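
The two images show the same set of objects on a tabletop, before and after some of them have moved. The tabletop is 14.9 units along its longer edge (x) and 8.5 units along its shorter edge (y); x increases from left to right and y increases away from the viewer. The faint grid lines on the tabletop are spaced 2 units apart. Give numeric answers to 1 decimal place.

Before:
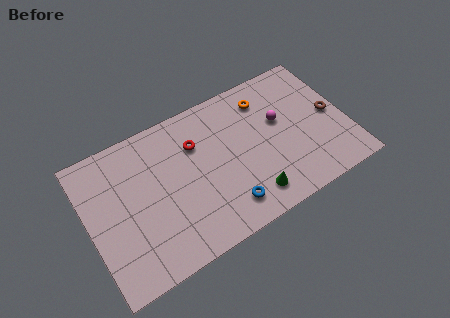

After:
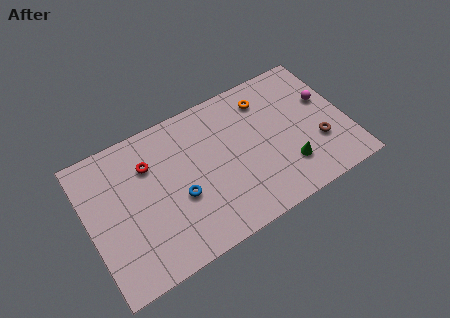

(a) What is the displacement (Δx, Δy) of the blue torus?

(-2.4, 1.8)

The blue torus started near (7.5, 1.6) and ended near (5.1, 3.4).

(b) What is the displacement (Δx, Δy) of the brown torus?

(-1.0, -1.4)

The brown torus was at about (14.1, 4.2) and moved to about (13.1, 2.8).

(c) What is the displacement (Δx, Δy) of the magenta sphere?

(2.7, 0.1)

The magenta sphere started near (11.2, 5.1) and ended near (13.9, 5.2).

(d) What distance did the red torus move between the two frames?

2.7

The red torus moved from about (6.4, 6.0) to (3.7, 6.1), a distance of √(2.7² + 0.1²) ≈ 2.7.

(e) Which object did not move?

the orange torus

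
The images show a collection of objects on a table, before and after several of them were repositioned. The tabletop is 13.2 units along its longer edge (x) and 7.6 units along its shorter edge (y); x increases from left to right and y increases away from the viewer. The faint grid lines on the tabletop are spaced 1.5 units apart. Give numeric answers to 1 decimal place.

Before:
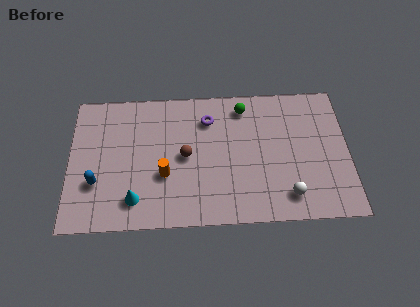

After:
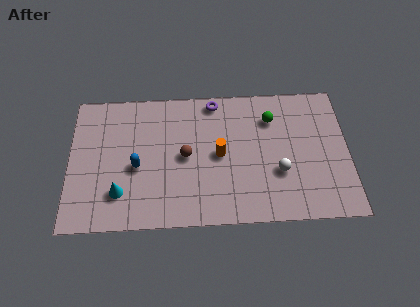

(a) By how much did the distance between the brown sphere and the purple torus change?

+1.0

They were about 2.3 units apart before and 3.3 after — 1.0 units further apart.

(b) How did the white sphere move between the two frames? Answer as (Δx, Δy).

(-0.4, 1.3)

The white sphere started near (10.3, 1.4) and ended near (9.9, 2.7).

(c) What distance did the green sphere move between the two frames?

1.5

From (8.3, 6.4) to (9.6, 5.7), the green sphere covered √(1.3² + 0.7²) ≈ 1.5 units.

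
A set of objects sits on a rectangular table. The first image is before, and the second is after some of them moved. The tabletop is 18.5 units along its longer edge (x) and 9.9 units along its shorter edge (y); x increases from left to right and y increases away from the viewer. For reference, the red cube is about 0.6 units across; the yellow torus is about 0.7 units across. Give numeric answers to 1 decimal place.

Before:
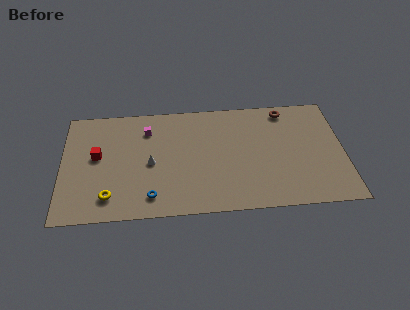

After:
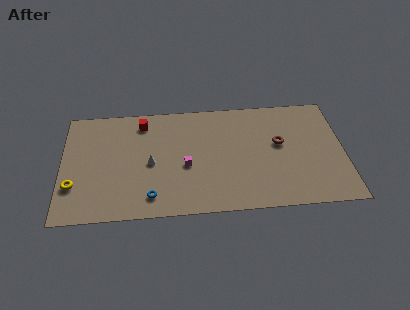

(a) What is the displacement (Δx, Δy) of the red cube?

(3.0, 2.8)

The red cube started near (2.3, 5.5) and ended near (5.3, 8.3).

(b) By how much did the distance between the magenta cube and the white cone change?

-0.7

They were about 3.0 units apart before and 2.3 after — 0.7 units closer together.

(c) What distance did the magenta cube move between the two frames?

4.2

From (5.6, 7.6) to (8.1, 4.2), the magenta cube covered √(2.5² + 3.4²) ≈ 4.2 units.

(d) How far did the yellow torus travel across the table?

2.5

The yellow torus was near (3.1, 1.9) before and (0.8, 3.0) after, so it travelled √(2.3² + 1.1²) ≈ 2.5 units.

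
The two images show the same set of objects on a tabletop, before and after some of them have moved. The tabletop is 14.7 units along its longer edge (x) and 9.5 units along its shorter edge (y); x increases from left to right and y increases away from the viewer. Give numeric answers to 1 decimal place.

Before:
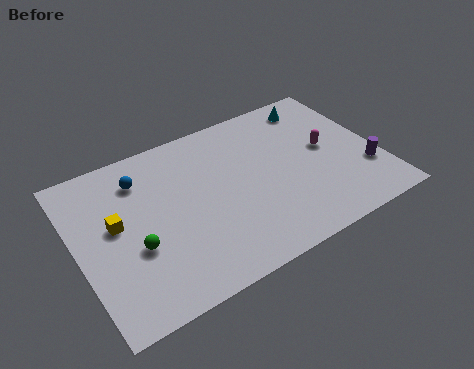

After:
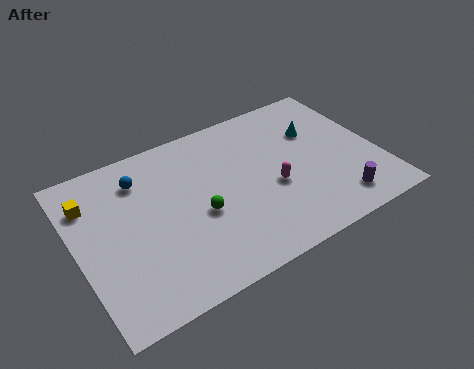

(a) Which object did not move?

the blue sphere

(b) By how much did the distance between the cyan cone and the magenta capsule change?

+0.6

Before: roughly 3.0 units apart; after: 3.6. That's 0.6 units further apart.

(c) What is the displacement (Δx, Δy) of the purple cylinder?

(-1.7, -1.3)

From the two frames, the purple cylinder sits at roughly (13.9, 2.9) before and (12.2, 1.6) after.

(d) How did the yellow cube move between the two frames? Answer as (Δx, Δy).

(-1.0, 1.8)

The yellow cube started near (1.9, 5.3) and ended near (0.9, 7.1).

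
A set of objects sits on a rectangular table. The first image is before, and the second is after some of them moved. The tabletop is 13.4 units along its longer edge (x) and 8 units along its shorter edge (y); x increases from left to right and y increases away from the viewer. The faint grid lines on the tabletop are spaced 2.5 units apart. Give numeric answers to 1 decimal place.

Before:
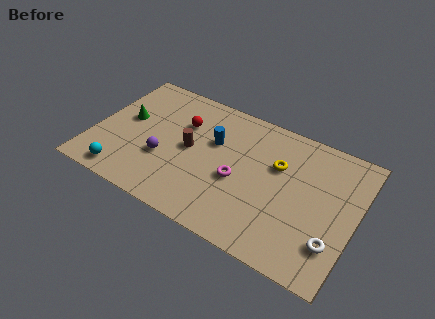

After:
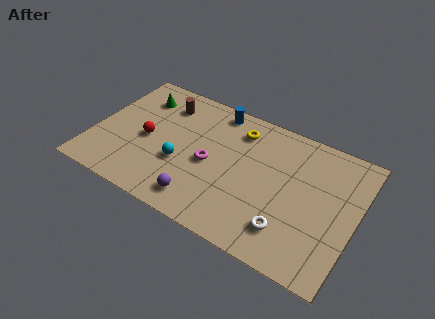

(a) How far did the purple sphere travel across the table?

2.7

The purple sphere moved from about (3.7, 2.9) to (5.9, 1.3), a distance of √(2.2² + 1.6²) ≈ 2.7.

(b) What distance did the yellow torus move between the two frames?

2.5

The yellow torus was near (9.3, 5.2) before and (7.1, 6.4) after, so it travelled √(2.2² + 1.2²) ≈ 2.5 units.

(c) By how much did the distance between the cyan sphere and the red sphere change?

-3.1

The distance was about 5.1 in the first image and 2.0 in the second, so they moved 3.1 units closer together.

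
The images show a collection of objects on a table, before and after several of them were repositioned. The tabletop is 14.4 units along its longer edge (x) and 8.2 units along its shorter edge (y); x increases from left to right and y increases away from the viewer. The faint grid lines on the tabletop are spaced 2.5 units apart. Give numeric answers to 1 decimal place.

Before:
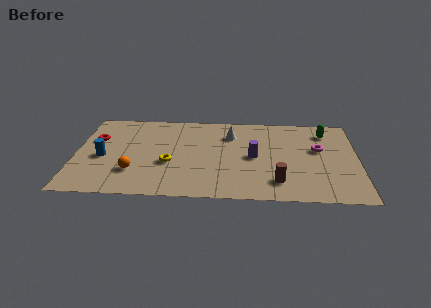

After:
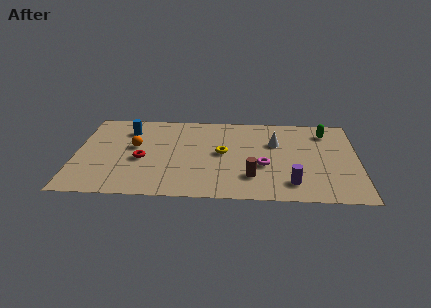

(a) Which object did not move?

the green capsule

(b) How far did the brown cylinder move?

1.4

From (10.3, 1.7) to (9.0, 2.1), the brown cylinder covered √(1.3² + 0.4²) ≈ 1.4 units.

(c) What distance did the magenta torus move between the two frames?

3.3

The magenta torus moved from about (12.4, 4.9) to (9.6, 3.2), a distance of √(2.8² + 1.7²) ≈ 3.3.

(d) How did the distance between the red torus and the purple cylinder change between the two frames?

-0.4

Before: roughly 8.2 units apart; after: 7.8. That's 0.4 units closer together.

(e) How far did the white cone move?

2.4

From (7.9, 6.1) to (10.2, 5.4), the white cone covered √(2.3² + 0.7²) ≈ 2.4 units.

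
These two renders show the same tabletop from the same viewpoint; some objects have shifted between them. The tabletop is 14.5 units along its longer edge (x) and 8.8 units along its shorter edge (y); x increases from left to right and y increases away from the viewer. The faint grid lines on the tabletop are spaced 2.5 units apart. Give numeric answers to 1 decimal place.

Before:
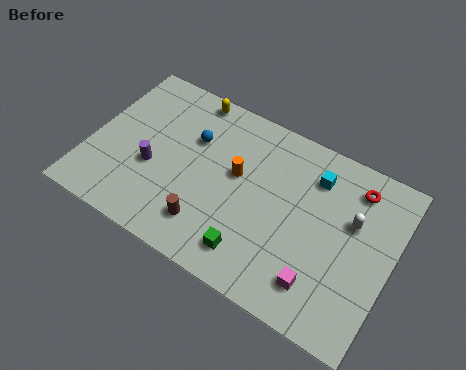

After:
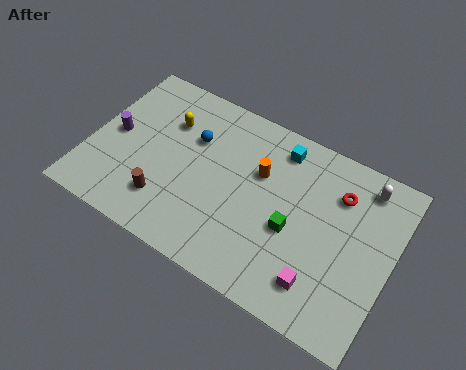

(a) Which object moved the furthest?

the green cube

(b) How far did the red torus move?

1.0

From (12.4, 7.2) to (11.7, 6.5), the red torus covered √(0.7² + 0.7²) ≈ 1.0 units.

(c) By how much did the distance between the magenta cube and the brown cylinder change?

+2.1

The distance was about 5.4 in the first image and 7.5 in the second, so they moved 2.1 units further apart.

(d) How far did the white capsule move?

2.0

From (12.5, 5.5) to (12.8, 7.5), the white capsule covered √(0.3² + 2.0²) ≈ 2.0 units.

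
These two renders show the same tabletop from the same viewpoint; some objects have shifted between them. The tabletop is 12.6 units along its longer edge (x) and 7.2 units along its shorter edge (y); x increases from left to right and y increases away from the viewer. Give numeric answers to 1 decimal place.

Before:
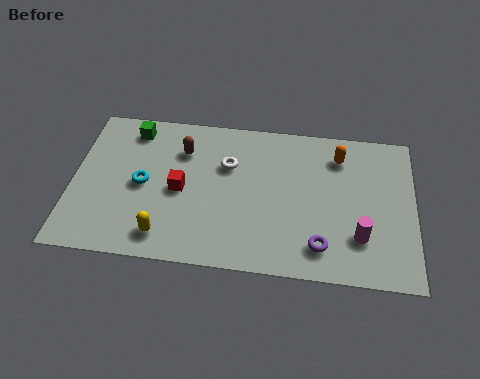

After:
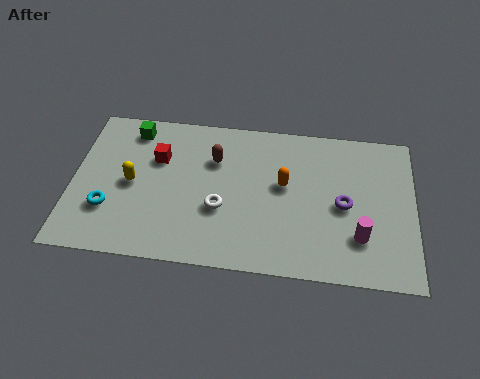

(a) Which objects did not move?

the magenta cylinder and the green cube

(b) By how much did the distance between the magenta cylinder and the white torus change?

-0.5

The distance was about 5.6 in the first image and 5.1 in the second, so they moved 0.5 units closer together.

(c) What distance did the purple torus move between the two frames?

2.2

The purple torus was near (9.2, 1.4) before and (10.0, 3.4) after, so it travelled √(0.8² + 2.0²) ≈ 2.2 units.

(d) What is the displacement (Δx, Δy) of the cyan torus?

(-1.2, -1.3)

From the two frames, the cyan torus sits at roughly (2.6, 3.5) before and (1.4, 2.2) after.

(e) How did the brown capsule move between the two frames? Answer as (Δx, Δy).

(1.2, -0.3)

The brown capsule started near (4.0, 5.3) and ended near (5.2, 5.0).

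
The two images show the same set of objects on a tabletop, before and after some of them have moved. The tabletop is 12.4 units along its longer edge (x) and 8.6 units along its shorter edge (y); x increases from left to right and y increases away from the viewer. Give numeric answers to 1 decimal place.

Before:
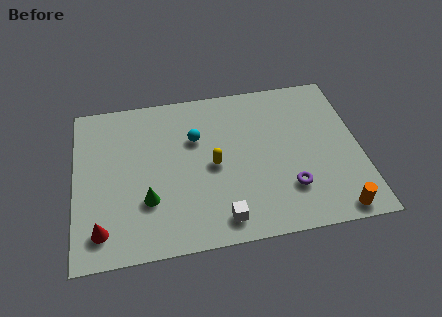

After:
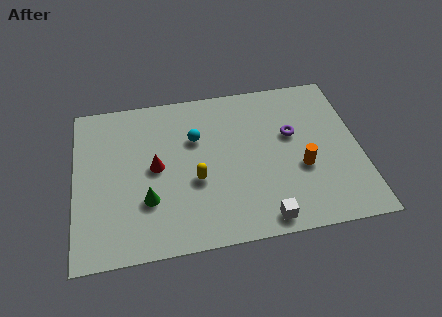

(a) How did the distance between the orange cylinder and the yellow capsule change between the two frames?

-1.5

Before: roughly 6.1 units apart; after: 4.6. That's 1.5 units closer together.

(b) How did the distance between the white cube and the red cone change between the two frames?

+0.6

They were about 5.1 units apart before and 5.7 after — 0.6 units further apart.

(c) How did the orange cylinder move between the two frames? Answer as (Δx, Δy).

(-1.3, 2.5)

The orange cylinder started near (11.1, 0.8) and ended near (9.8, 3.3).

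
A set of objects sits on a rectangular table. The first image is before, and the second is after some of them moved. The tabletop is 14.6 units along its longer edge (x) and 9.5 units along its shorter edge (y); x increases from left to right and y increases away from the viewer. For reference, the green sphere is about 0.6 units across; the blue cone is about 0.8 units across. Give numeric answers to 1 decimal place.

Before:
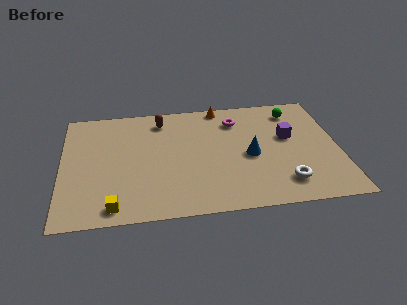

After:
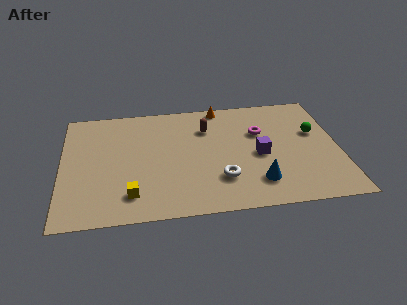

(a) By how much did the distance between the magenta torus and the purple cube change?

-1.3

They were about 3.2 units apart before and 1.9 after — 1.3 units closer together.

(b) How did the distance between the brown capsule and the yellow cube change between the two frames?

-0.8

They were about 7.3 units apart before and 6.5 after — 0.8 units closer together.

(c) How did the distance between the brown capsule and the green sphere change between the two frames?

-1.3

They were about 7.1 units apart before and 5.8 after — 1.3 units closer together.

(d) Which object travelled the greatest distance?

the white torus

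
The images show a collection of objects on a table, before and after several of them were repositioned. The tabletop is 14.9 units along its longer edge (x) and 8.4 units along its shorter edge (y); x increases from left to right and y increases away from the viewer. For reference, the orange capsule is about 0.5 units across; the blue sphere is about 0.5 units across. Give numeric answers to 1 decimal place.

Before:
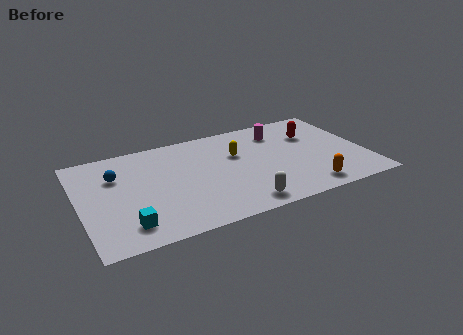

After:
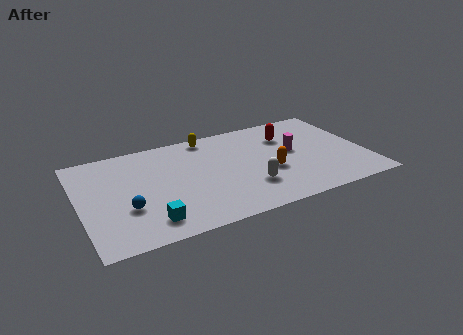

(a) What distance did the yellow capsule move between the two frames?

2.5

From (8.3, 5.4) to (7.0, 7.5), the yellow capsule covered √(1.3² + 2.1²) ≈ 2.5 units.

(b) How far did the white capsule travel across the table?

1.4

From (8.0, 1.1) to (8.6, 2.4), the white capsule covered √(0.6² + 1.3²) ≈ 1.4 units.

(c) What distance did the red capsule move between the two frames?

1.3

The red capsule moved from about (12.4, 5.8) to (11.1, 6.1), a distance of √(1.3² + 0.3²) ≈ 1.3.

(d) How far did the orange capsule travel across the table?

2.7

The orange capsule moved from about (11.5, 1.2) to (9.8, 3.3), a distance of √(1.7² + 2.1²) ≈ 2.7.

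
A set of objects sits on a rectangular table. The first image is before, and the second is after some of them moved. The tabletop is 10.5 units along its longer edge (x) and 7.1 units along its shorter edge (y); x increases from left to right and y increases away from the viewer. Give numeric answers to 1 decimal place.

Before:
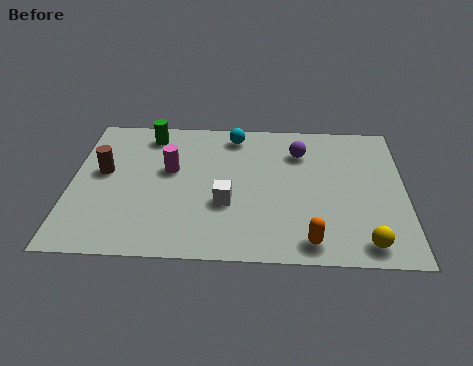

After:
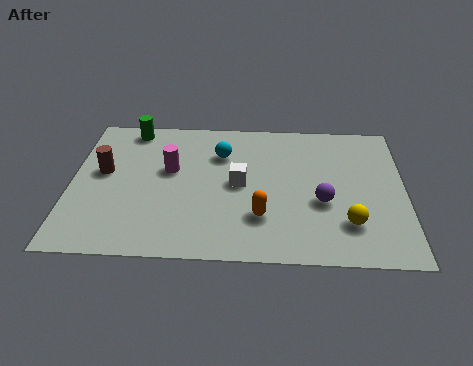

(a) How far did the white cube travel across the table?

1.1

The white cube moved from about (4.9, 2.6) to (5.3, 3.6), a distance of √(0.4² + 1.0²) ≈ 1.1.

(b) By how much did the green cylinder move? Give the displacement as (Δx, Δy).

(-0.6, 0.3)

From the two frames, the green cylinder sits at roughly (2.4, 6.0) before and (1.8, 6.3) after.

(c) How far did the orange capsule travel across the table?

1.9

The orange capsule moved from about (7.5, 0.9) to (6.0, 2.0), a distance of √(1.5² + 1.1²) ≈ 1.9.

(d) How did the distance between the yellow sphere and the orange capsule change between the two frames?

+1.0

They were about 1.7 units apart before and 2.7 after — 1.0 units further apart.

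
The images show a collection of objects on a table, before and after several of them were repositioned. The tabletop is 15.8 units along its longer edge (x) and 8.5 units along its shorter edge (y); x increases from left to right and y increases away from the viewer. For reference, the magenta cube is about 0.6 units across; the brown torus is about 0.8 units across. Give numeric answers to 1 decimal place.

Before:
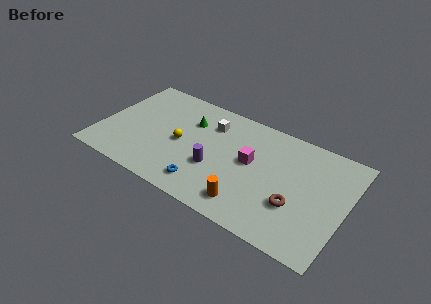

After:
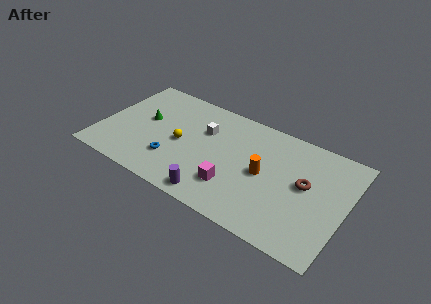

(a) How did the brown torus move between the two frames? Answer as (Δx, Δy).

(0.4, 1.8)

The brown torus was at about (12.8, 2.9) and moved to about (13.2, 4.7).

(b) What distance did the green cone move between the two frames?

3.0

From (5.5, 6.0) to (2.7, 4.8), the green cone covered √(2.8² + 1.2²) ≈ 3.0 units.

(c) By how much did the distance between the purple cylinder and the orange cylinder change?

+1.3

They were about 2.9 units apart before and 4.2 after — 1.3 units further apart.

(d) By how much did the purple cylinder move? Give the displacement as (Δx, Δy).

(0.3, -2.1)

The purple cylinder started near (7.6, 3.1) and ended near (7.9, 1.0).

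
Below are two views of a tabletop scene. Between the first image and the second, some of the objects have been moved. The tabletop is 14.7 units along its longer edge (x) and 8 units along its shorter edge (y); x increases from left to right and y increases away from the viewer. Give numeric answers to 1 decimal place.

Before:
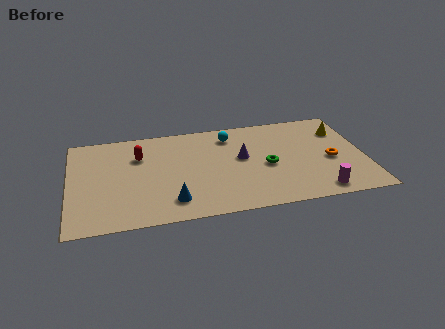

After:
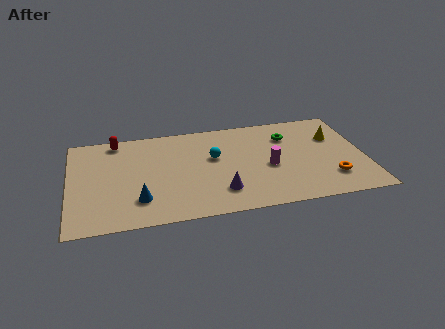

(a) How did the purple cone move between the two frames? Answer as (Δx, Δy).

(-1.2, -2.6)

From the two frames, the purple cone sits at roughly (8.6, 4.5) before and (7.4, 1.9) after.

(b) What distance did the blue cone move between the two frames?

1.6

The blue cone was near (5.0, 1.6) before and (3.4, 2.0) after, so it travelled √(1.6² + 0.4²) ≈ 1.6 units.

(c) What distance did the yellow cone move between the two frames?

0.6

From (13.7, 5.9) to (13.3, 5.4), the yellow cone covered √(0.4² + 0.5²) ≈ 0.6 units.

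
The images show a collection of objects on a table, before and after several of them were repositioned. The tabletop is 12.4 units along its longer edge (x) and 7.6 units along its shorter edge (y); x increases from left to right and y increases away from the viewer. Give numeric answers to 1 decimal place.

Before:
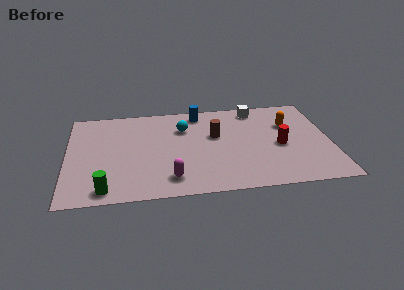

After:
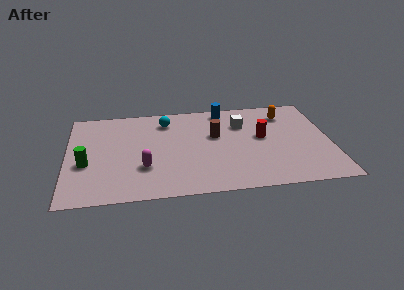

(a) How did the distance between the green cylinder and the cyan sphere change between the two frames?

-0.9

They were about 5.8 units apart before and 4.9 after — 0.9 units closer together.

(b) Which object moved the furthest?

the green cylinder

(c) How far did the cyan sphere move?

1.1

From (5.5, 5.4) to (4.7, 6.1), the cyan sphere covered √(0.8² + 0.7²) ≈ 1.1 units.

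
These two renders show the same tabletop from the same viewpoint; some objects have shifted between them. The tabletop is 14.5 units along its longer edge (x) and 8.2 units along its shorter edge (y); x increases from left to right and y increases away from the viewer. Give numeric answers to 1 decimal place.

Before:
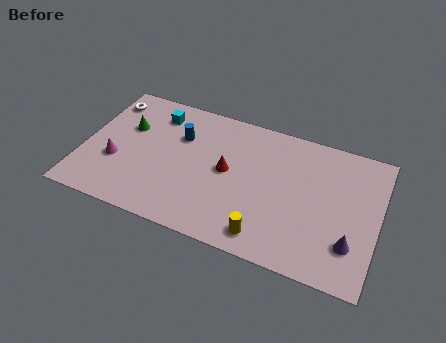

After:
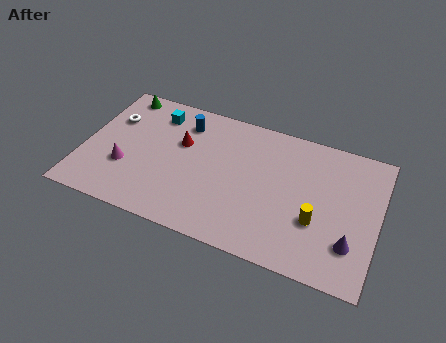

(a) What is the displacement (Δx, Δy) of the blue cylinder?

(0.1, 0.9)

The blue cylinder was at about (4.6, 5.6) and moved to about (4.7, 6.5).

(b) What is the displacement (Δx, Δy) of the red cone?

(-2.4, 0.9)

The red cone was at about (7.1, 4.3) and moved to about (4.7, 5.2).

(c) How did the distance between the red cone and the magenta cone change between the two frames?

-2.1

Before: roughly 5.6 units apart; after: 3.5. That's 2.1 units closer together.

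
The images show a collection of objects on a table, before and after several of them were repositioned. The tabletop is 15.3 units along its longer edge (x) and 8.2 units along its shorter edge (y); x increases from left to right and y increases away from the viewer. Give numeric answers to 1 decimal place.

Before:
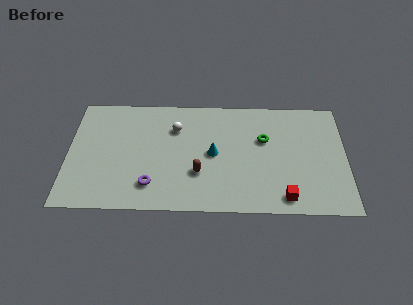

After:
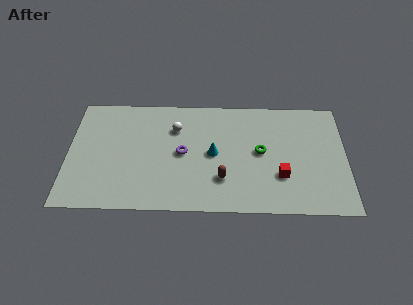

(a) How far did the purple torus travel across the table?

2.9

From (4.6, 1.8) to (6.3, 4.1), the purple torus covered √(1.7² + 2.3²) ≈ 2.9 units.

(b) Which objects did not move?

the white sphere and the cyan cone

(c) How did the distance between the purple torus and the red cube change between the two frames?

-1.7

Before: roughly 7.3 units apart; after: 5.6. That's 1.7 units closer together.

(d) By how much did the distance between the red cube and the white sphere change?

-1.0

They were about 7.7 units apart before and 6.7 after — 1.0 units closer together.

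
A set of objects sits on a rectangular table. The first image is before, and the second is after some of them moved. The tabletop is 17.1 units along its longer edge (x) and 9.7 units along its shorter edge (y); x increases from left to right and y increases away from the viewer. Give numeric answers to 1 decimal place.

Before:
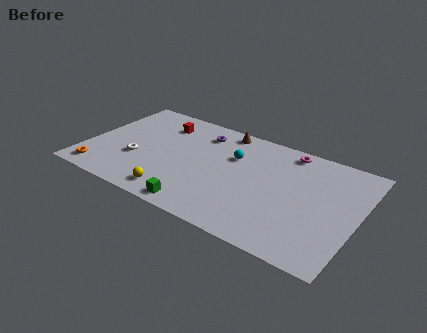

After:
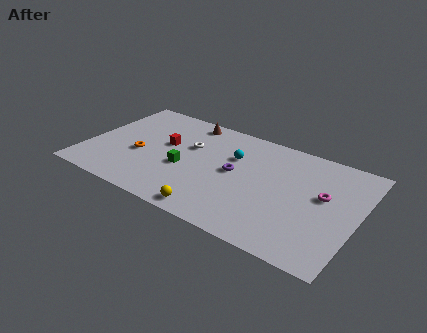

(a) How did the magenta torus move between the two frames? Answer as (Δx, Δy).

(2.6, -3.0)

The magenta torus started near (12.3, 8.6) and ended near (14.9, 5.6).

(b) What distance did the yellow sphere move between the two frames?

2.5

From (6.2, 1.4) to (8.7, 1.0), the yellow sphere covered √(2.5² + 0.4²) ≈ 2.5 units.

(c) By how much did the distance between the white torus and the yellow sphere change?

+2.1

They were about 3.6 units apart before and 5.7 after — 2.1 units further apart.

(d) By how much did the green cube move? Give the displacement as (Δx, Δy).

(-1.5, 3.0)

The green cube was at about (7.8, 1.0) and moved to about (6.3, 4.0).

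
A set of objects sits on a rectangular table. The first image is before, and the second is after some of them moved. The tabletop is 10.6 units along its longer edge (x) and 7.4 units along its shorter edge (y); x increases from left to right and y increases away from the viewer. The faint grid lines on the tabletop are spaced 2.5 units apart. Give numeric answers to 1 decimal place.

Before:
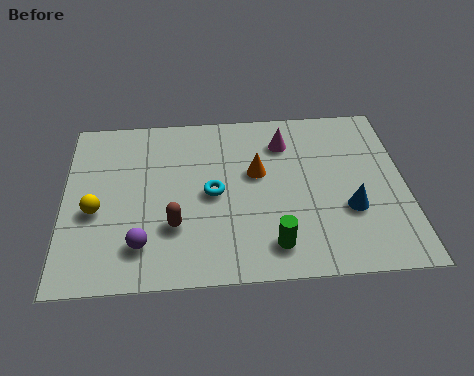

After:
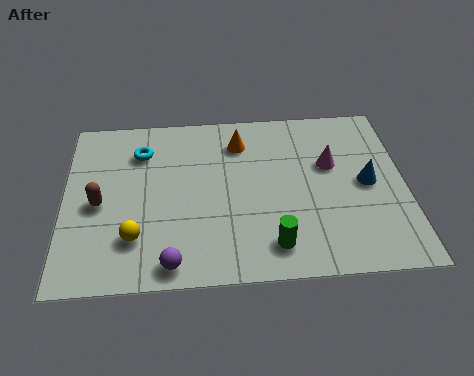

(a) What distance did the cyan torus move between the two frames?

3.0

The cyan torus was near (4.6, 3.6) before and (2.4, 5.6) after, so it travelled √(2.2² + 2.0²) ≈ 3.0 units.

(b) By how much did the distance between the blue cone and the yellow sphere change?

-0.4

They were about 7.8 units apart before and 7.4 after — 0.4 units closer together.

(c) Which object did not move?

the green cylinder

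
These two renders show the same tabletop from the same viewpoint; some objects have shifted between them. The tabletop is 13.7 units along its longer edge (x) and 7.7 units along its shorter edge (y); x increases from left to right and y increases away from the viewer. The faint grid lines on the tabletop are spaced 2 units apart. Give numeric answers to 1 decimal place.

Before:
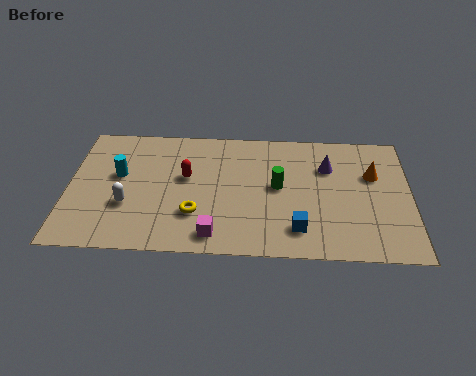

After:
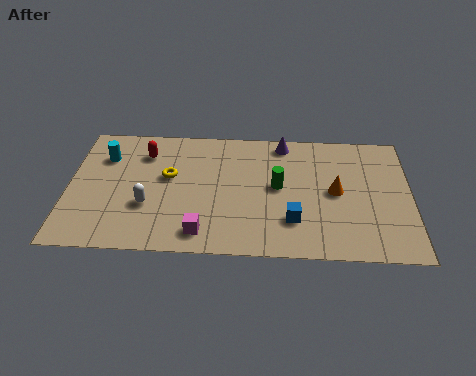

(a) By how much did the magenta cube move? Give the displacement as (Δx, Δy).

(-0.5, 0.1)

From the two frames, the magenta cube sits at roughly (5.9, 1.1) before and (5.4, 1.2) after.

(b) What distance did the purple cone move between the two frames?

2.3

The purple cone moved from about (10.4, 5.4) to (8.6, 6.8), a distance of √(1.8² + 1.4²) ≈ 2.3.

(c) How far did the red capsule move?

2.2

The red capsule was near (4.7, 4.5) before and (3.0, 5.9) after, so it travelled √(1.7² + 1.4²) ≈ 2.2 units.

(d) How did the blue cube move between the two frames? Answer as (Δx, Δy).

(-0.2, 0.5)

The blue cube was at about (9.2, 1.6) and moved to about (9.0, 2.1).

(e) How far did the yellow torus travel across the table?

2.5

The yellow torus was near (5.1, 2.3) before and (4.0, 4.5) after, so it travelled √(1.1² + 2.2²) ≈ 2.5 units.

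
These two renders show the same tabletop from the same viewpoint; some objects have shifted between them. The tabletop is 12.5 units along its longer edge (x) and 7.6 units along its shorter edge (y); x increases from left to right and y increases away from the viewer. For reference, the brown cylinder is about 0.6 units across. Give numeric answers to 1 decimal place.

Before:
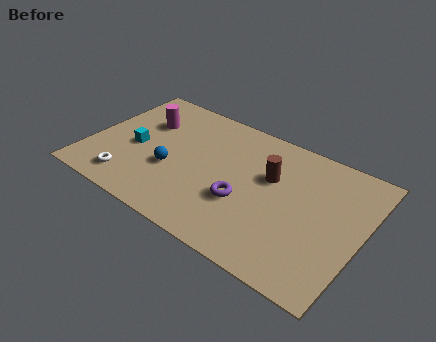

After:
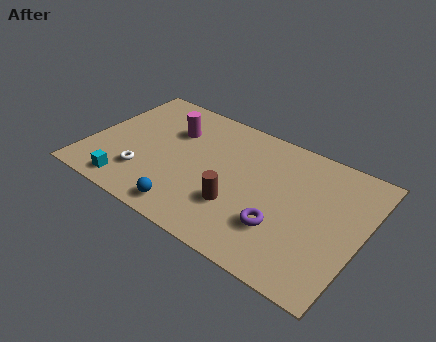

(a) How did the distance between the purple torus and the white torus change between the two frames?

+1.0

Before: roughly 5.3 units apart; after: 6.3. That's 1.0 units further apart.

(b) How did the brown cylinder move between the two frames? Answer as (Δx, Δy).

(-1.1, -2.4)

The brown cylinder started near (8.2, 4.8) and ended near (7.1, 2.4).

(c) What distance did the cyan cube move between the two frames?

2.4

The cyan cube moved from about (2.1, 3.4) to (2.3, 1.0), a distance of √(0.2² + 2.4²) ≈ 2.4.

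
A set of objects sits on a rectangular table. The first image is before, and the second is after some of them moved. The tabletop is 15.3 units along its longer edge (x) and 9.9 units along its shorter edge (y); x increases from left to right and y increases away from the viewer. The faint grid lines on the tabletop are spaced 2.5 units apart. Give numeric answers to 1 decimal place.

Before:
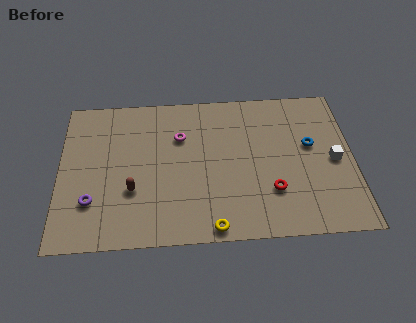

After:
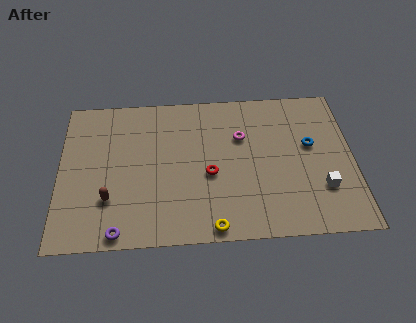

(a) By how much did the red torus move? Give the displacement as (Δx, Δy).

(-3.2, 1.3)

From the two frames, the red torus sits at roughly (11.0, 2.9) before and (7.8, 4.2) after.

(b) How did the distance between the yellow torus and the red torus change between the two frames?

-0.3

Before: roughly 3.7 units apart; after: 3.4. That's 0.3 units closer together.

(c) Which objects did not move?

the blue torus and the yellow torus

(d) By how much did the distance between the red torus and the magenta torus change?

-3.2

Before: roughly 6.1 units apart; after: 2.9. That's 3.2 units closer together.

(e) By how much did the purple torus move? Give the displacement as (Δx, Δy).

(1.4, -2.0)

The purple torus was at about (1.7, 2.8) and moved to about (3.1, 0.8).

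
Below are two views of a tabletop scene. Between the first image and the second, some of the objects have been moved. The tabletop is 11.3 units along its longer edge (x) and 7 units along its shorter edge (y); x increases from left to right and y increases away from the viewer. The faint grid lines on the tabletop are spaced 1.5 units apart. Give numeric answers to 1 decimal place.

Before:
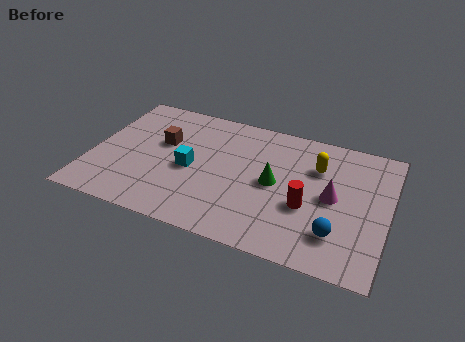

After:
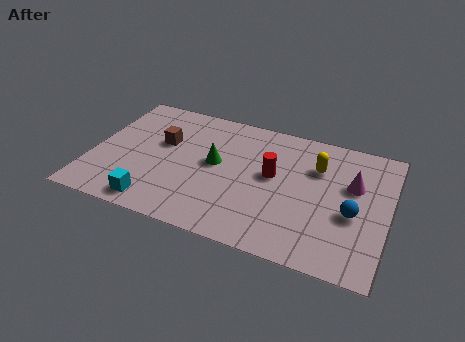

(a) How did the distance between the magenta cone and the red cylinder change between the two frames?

+1.8

They were about 1.2 units apart before and 3.0 after — 1.8 units further apart.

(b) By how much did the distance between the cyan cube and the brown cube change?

+1.8

The distance was about 1.6 in the first image and 3.4 in the second, so they moved 1.8 units further apart.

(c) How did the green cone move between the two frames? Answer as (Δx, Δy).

(-2.3, 0.3)

The green cone started near (7.0, 3.5) and ended near (4.7, 3.8).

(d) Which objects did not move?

the brown cube and the yellow capsule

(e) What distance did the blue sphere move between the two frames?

1.3

From (9.5, 1.7) to (10.0, 2.9), the blue sphere covered √(0.5² + 1.2²) ≈ 1.3 units.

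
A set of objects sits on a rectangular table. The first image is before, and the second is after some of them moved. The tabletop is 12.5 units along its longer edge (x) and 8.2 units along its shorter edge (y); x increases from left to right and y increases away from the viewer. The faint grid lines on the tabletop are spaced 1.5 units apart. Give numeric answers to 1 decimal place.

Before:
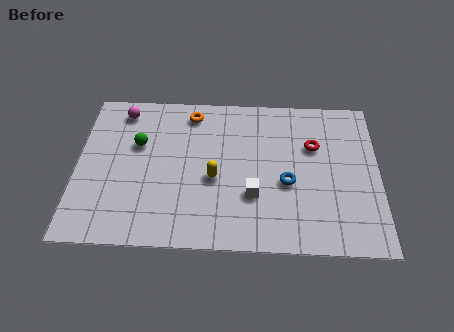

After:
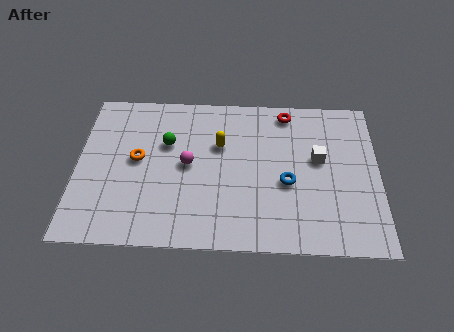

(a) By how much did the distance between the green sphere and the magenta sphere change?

-0.5

The distance was about 1.9 in the first image and 1.4 in the second, so they moved 0.5 units closer together.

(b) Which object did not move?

the blue torus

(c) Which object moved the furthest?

the magenta sphere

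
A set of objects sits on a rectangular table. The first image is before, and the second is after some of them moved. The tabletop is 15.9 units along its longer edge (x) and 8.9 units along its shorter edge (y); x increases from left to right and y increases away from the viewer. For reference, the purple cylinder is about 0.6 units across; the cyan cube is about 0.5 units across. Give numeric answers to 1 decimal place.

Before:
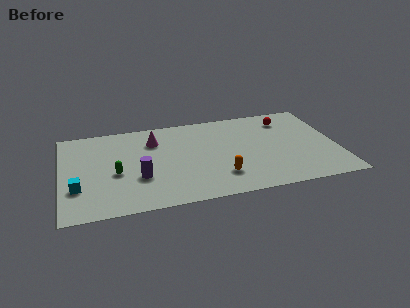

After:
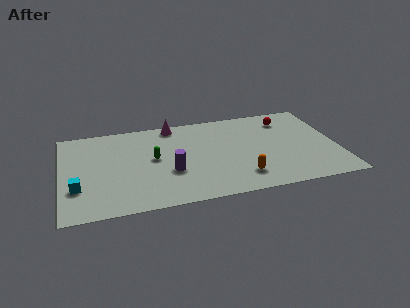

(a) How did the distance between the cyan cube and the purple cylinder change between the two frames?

+1.8

They were about 3.5 units apart before and 5.3 after — 1.8 units further apart.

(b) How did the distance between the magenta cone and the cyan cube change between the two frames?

+1.8

They were about 5.9 units apart before and 7.7 after — 1.8 units further apart.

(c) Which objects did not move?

the cyan cube and the red sphere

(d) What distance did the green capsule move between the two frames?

2.4

From (3.1, 3.8) to (5.3, 4.8), the green capsule covered √(2.2² + 1.0²) ≈ 2.4 units.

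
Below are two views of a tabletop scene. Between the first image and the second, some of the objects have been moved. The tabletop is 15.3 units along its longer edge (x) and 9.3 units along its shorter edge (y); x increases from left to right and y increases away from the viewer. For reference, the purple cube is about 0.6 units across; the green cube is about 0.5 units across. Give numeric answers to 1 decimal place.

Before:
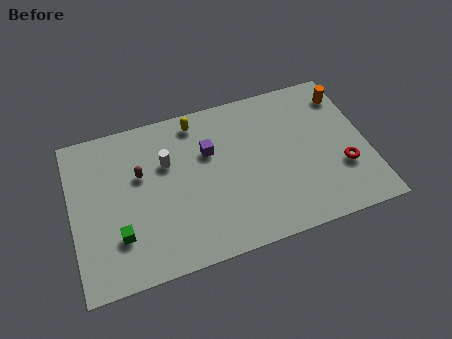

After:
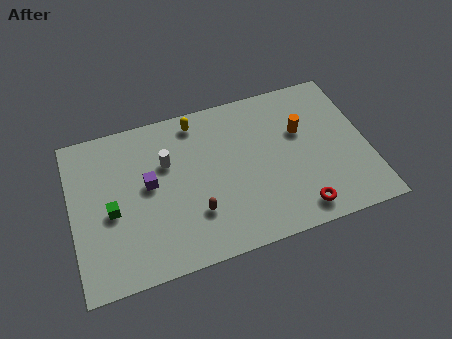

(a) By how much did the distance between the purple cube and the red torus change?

+1.0

Before: roughly 7.3 units apart; after: 8.3. That's 1.0 units further apart.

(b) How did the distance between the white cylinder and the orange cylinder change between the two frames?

-2.6

The distance was about 9.6 in the first image and 7.0 in the second, so they moved 2.6 units closer together.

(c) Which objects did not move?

the yellow capsule and the white cylinder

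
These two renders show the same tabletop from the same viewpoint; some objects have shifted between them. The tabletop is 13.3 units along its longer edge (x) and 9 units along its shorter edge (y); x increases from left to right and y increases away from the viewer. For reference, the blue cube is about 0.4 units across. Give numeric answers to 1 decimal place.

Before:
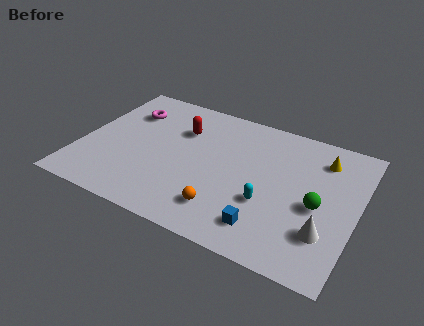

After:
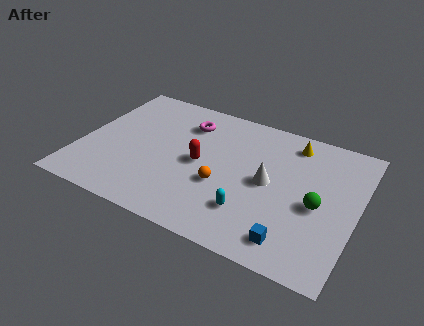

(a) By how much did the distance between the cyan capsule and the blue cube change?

+0.8

Before: roughly 1.5 units apart; after: 2.3. That's 0.8 units further apart.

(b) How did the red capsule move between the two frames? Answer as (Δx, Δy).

(1.2, -1.9)

The red capsule was at about (4.6, 6.3) and moved to about (5.8, 4.4).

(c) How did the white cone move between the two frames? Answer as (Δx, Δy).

(-2.9, 2.0)

From the two frames, the white cone sits at roughly (12.0, 2.5) before and (9.1, 4.5) after.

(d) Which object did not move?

the green sphere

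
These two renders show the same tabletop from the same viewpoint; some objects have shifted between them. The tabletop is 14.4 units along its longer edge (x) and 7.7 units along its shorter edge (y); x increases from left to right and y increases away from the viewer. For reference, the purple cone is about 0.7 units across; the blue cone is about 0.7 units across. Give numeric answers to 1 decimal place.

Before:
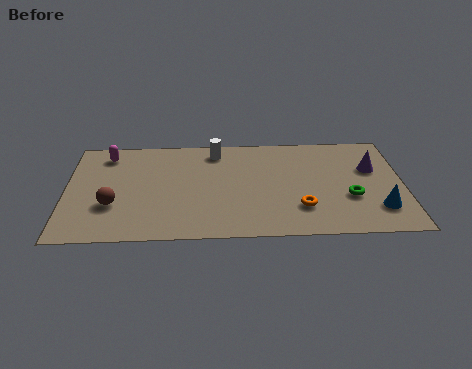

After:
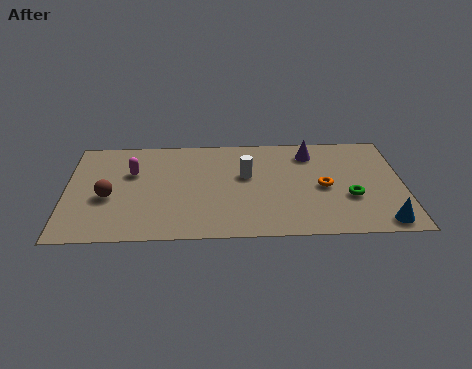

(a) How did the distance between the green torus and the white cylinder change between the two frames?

-2.0

They were about 6.8 units apart before and 4.8 after — 2.0 units closer together.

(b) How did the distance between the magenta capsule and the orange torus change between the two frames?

-1.0

The distance was about 9.3 in the first image and 8.3 in the second, so they moved 1.0 units closer together.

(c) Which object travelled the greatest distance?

the purple cone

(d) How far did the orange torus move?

1.8

From (10.0, 2.1) to (11.0, 3.6), the orange torus covered √(1.0² + 1.5²) ≈ 1.8 units.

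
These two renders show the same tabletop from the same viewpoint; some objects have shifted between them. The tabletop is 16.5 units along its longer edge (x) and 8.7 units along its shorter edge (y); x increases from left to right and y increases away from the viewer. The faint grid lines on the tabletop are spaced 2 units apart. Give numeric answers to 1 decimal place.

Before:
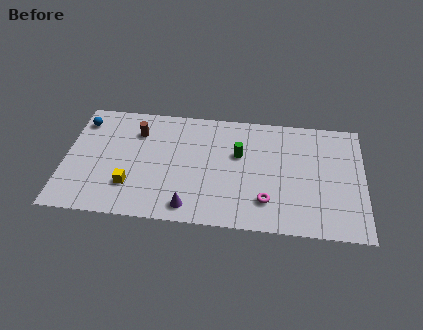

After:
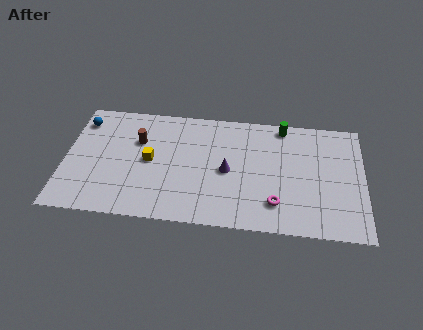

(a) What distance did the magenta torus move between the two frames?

0.5

From (11.2, 2.1) to (11.7, 2.0), the magenta torus covered √(0.5² + 0.1²) ≈ 0.5 units.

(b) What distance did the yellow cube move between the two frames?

2.2

From (3.7, 2.4) to (4.7, 4.4), the yellow cube covered √(1.0² + 2.0²) ≈ 2.2 units.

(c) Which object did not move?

the blue sphere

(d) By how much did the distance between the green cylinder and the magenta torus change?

+2.1

They were about 3.7 units apart before and 5.8 after — 2.1 units further apart.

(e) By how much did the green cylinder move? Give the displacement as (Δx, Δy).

(2.4, 2.4)

The green cylinder started near (9.6, 5.4) and ended near (12.0, 7.8).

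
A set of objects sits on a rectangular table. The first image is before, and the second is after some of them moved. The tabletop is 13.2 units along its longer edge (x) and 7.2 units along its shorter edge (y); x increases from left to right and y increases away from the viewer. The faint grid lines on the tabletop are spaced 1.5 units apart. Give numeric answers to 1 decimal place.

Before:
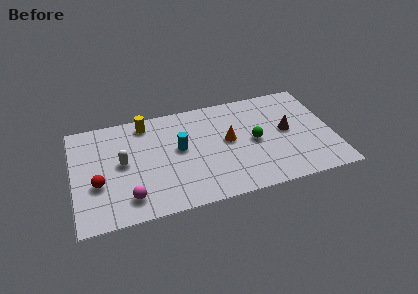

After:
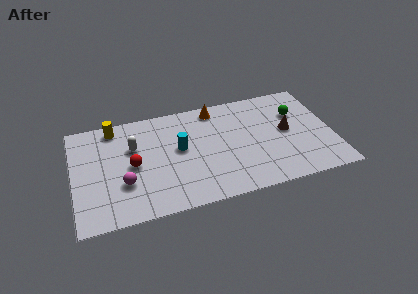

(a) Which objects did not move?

the cyan cylinder and the brown cone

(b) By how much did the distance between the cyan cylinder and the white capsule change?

-0.5

They were about 2.9 units apart before and 2.4 after — 0.5 units closer together.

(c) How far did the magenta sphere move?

1.0

The magenta sphere moved from about (2.7, 1.4) to (2.5, 2.4), a distance of √(0.2² + 1.0²) ≈ 1.0.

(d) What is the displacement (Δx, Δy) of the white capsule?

(0.6, 0.9)

From the two frames, the white capsule sits at roughly (2.5, 3.8) before and (3.1, 4.7) after.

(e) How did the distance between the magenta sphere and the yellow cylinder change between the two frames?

-1.0

The distance was about 4.9 in the first image and 3.9 in the second, so they moved 1.0 units closer together.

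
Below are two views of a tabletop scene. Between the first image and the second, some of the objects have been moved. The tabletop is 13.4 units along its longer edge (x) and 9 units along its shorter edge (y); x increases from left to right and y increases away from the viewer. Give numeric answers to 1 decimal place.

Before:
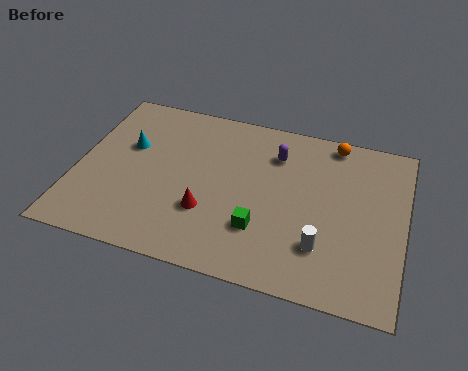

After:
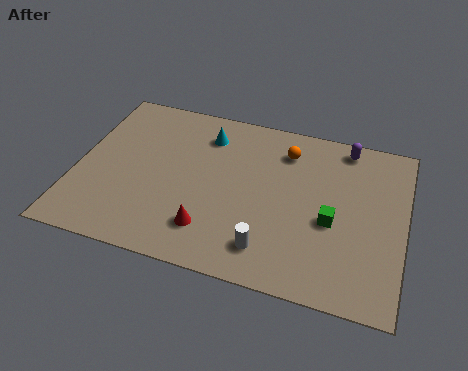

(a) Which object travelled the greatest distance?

the cyan cone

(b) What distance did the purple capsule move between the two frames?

3.0

The purple capsule moved from about (8.0, 6.8) to (10.8, 8.0), a distance of √(2.8² + 1.2²) ≈ 3.0.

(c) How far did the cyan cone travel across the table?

3.4

From (2.0, 5.6) to (5.1, 7.1), the cyan cone covered √(3.1² + 1.5²) ≈ 3.4 units.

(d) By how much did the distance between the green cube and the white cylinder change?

+0.7

Before: roughly 2.5 units apart; after: 3.2. That's 0.7 units further apart.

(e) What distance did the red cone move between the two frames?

0.9

The red cone was near (5.5, 2.9) before and (5.7, 2.0) after, so it travelled √(0.2² + 0.9²) ≈ 0.9 units.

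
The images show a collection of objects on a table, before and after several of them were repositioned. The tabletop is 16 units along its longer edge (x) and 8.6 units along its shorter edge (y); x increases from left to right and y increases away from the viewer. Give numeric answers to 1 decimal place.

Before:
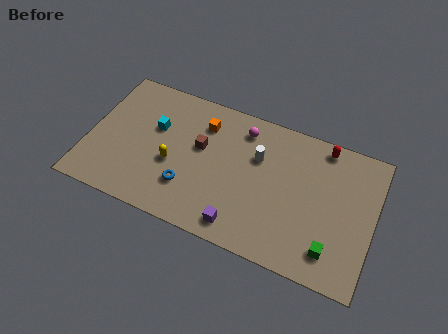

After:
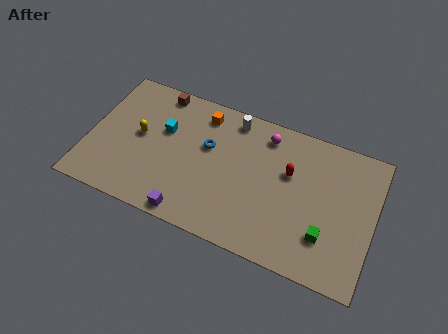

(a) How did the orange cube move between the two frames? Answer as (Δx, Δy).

(-0.1, 0.6)

The orange cube started near (6.2, 6.6) and ended near (6.1, 7.2).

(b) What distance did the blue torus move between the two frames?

3.0

From (5.8, 2.4) to (6.6, 5.3), the blue torus covered √(0.8² + 2.9²) ≈ 3.0 units.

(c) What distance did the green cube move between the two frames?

0.8

The green cube moved from about (13.9, 1.7) to (13.5, 2.4), a distance of √(0.4² + 0.7²) ≈ 0.8.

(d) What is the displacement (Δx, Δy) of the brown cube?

(-2.7, 2.6)

The brown cube was at about (6.2, 5.1) and moved to about (3.5, 7.7).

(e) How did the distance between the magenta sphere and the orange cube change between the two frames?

+1.3

Before: roughly 2.3 units apart; after: 3.6. That's 1.3 units further apart.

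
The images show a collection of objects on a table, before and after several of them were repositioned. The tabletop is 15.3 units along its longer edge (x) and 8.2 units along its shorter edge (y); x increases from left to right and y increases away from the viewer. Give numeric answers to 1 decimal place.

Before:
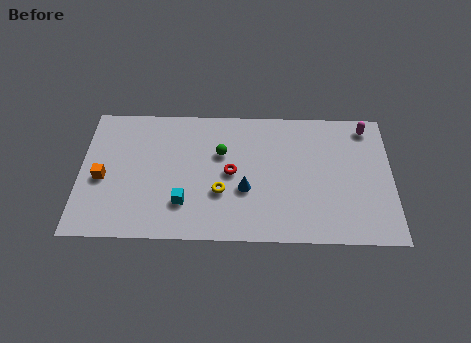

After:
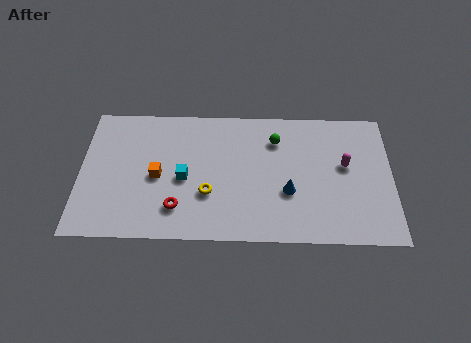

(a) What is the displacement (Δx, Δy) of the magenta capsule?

(-1.1, -2.4)

The magenta capsule was at about (14.1, 7.1) and moved to about (13.0, 4.7).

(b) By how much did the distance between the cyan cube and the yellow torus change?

-0.4

Before: roughly 1.9 units apart; after: 1.5. That's 0.4 units closer together.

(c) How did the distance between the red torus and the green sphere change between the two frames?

+5.1

Before: roughly 1.3 units apart; after: 6.4. That's 5.1 units further apart.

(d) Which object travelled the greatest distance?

the red torus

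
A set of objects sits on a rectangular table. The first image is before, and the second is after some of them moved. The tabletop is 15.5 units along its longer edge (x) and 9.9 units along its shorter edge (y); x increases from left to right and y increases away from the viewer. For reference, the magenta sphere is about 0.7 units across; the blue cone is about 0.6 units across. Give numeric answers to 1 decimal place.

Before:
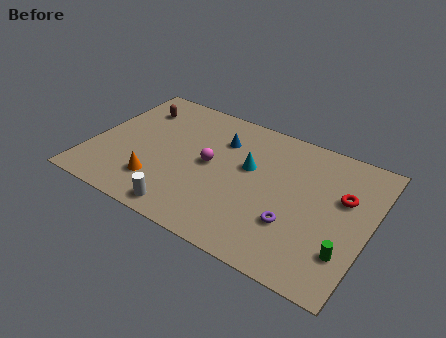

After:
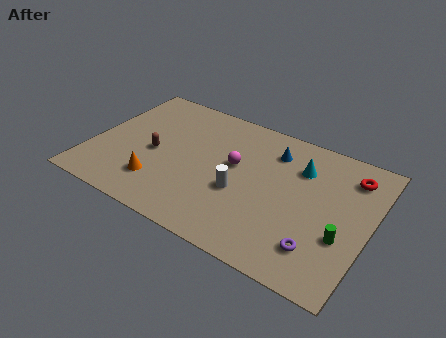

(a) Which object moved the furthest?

the white cylinder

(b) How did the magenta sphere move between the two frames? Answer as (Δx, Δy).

(1.3, 0.6)

From the two frames, the magenta sphere sits at roughly (6.6, 5.1) before and (7.9, 5.7) after.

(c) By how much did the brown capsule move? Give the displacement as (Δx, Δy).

(1.6, -3.1)

The brown capsule was at about (1.9, 7.6) and moved to about (3.5, 4.5).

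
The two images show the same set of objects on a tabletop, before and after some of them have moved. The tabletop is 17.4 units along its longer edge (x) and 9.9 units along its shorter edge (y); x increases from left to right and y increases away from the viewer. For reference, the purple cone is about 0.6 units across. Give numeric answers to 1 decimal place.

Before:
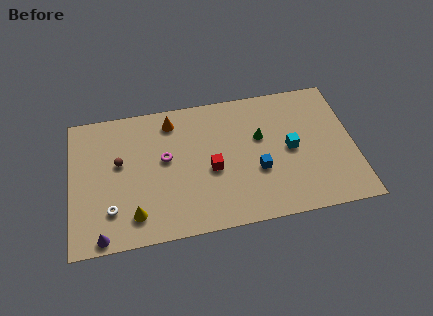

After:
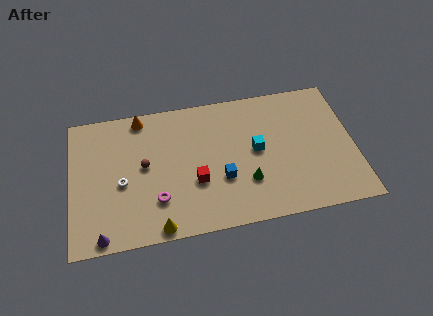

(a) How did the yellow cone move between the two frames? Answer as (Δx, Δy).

(1.4, -1.1)

From the two frames, the yellow cone sits at roughly (3.8, 1.9) before and (5.2, 0.8) after.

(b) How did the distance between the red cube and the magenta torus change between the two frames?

-0.5

Before: roughly 3.1 units apart; after: 2.6. That's 0.5 units closer together.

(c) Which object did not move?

the purple cone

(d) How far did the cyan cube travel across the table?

2.1

The cyan cube was near (13.5, 4.9) before and (11.4, 5.2) after, so it travelled √(2.1² + 0.3²) ≈ 2.1 units.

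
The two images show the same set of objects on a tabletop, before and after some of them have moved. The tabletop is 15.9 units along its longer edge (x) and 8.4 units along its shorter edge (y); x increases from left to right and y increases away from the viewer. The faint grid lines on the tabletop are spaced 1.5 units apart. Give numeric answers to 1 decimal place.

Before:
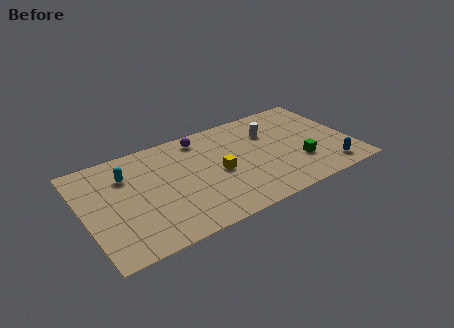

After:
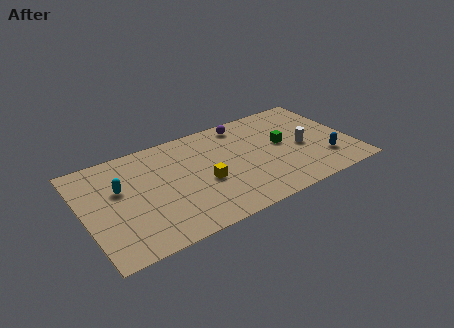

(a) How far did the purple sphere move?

2.6

From (7.3, 7.2) to (9.9, 7.3), the purple sphere covered √(2.6² + 0.1²) ≈ 2.6 units.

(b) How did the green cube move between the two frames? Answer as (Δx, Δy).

(-0.7, 2.0)

From the two frames, the green cube sits at roughly (12.6, 2.6) before and (11.9, 4.6) after.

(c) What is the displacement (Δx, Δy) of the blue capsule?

(-0.1, 0.9)

The blue capsule started near (14.2, 1.3) and ended near (14.1, 2.2).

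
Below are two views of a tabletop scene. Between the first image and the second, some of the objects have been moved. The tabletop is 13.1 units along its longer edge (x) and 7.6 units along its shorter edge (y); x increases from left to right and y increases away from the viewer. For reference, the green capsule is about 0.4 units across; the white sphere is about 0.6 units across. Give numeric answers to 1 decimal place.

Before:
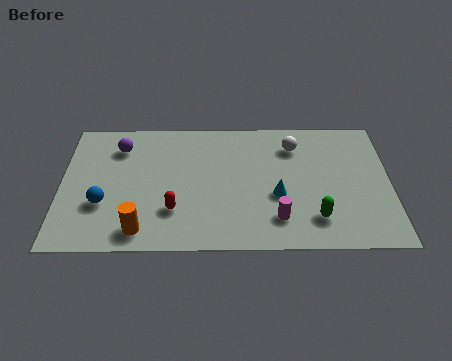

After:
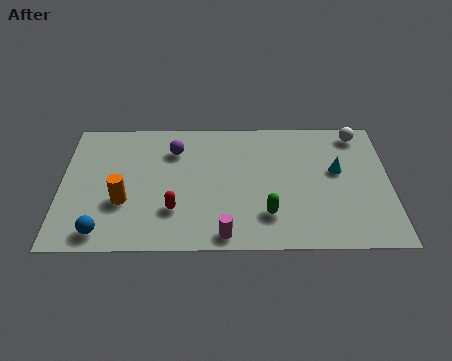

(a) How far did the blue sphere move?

1.6

From (1.7, 2.6) to (1.7, 1.0), the blue sphere covered √(0.0² + 1.6²) ≈ 1.6 units.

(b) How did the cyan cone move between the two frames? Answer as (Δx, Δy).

(2.4, 1.4)

The cyan cone was at about (8.6, 3.0) and moved to about (11.0, 4.4).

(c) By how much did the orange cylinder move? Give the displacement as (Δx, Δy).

(-0.7, 1.6)

The orange cylinder started near (3.2, 1.1) and ended near (2.5, 2.7).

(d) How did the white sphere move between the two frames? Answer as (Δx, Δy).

(2.6, 0.7)

The white sphere started near (9.3, 5.9) and ended near (11.9, 6.6).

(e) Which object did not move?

the red capsule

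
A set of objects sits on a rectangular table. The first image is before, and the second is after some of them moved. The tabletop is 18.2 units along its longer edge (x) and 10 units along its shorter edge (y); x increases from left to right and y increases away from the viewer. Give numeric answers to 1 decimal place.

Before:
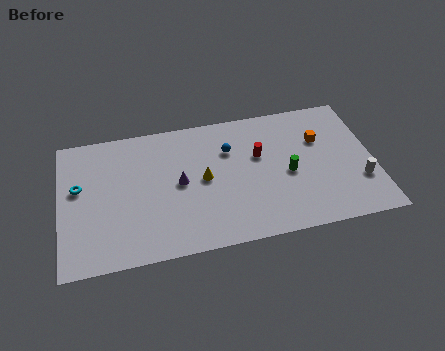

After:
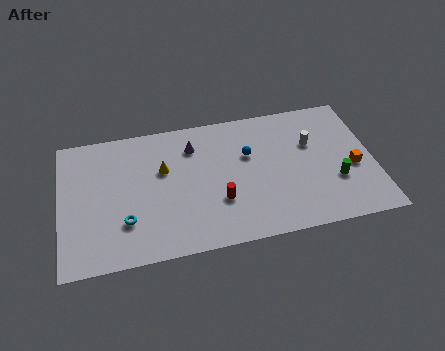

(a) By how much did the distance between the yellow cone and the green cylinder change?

+5.4

The distance was about 4.9 in the first image and 10.3 in the second, so they moved 5.4 units further apart.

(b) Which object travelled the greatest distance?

the white cylinder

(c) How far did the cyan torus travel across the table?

4.0

The cyan torus was near (1.1, 5.9) before and (3.7, 2.9) after, so it travelled √(2.6² + 3.0²) ≈ 4.0 units.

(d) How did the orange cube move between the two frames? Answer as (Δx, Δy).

(1.8, -2.5)

The orange cube was at about (15.2, 6.7) and moved to about (17.0, 4.2).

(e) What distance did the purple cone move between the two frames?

2.8

The purple cone moved from about (6.9, 5.1) to (7.8, 7.7), a distance of √(0.9² + 2.6²) ≈ 2.8.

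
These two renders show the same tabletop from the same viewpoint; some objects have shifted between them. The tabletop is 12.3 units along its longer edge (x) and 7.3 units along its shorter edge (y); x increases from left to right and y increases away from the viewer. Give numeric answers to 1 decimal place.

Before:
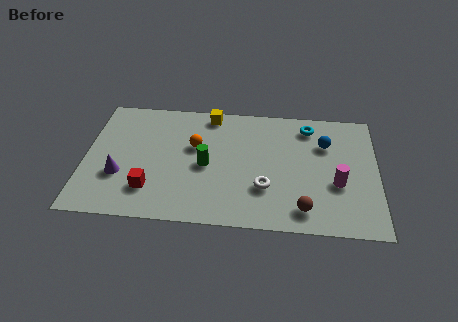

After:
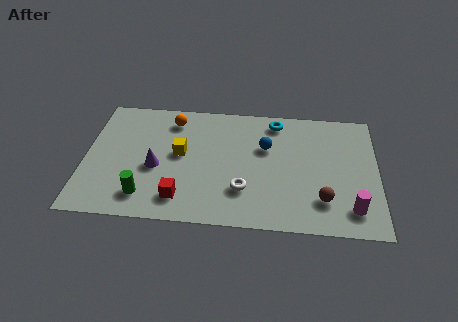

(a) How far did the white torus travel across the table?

0.9

From (7.6, 2.3) to (6.7, 2.1), the white torus covered √(0.9² + 0.2²) ≈ 0.9 units.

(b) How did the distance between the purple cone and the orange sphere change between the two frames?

-0.7

Before: roughly 3.7 units apart; after: 3.0. That's 0.7 units closer together.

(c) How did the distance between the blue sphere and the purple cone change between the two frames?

-4.1

The distance was about 9.0 in the first image and 4.9 in the second, so they moved 4.1 units closer together.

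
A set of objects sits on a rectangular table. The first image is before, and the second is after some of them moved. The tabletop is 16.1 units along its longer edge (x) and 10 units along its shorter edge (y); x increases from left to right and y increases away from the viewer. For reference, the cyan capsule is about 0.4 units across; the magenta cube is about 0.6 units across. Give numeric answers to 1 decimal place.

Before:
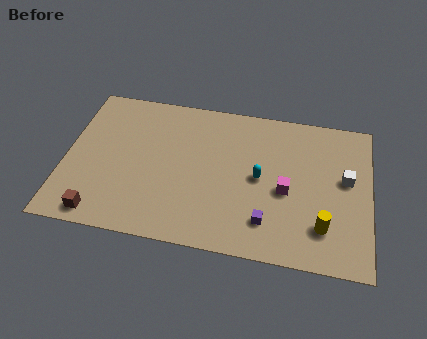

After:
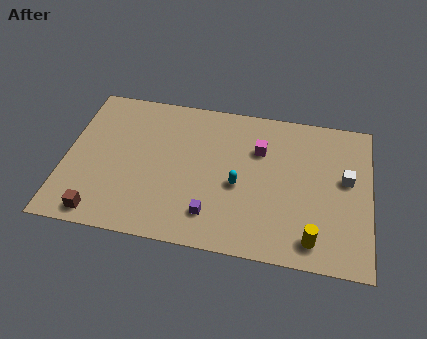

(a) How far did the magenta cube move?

2.9

The magenta cube was near (11.7, 4.4) before and (10.2, 6.9) after, so it travelled √(1.5² + 2.5²) ≈ 2.9 units.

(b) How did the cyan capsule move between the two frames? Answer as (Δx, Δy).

(-1.1, -0.7)

The cyan capsule was at about (10.3, 5.0) and moved to about (9.2, 4.3).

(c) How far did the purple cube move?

2.9

The purple cube moved from about (10.8, 2.2) to (7.9, 2.1), a distance of √(2.9² + 0.1²) ≈ 2.9.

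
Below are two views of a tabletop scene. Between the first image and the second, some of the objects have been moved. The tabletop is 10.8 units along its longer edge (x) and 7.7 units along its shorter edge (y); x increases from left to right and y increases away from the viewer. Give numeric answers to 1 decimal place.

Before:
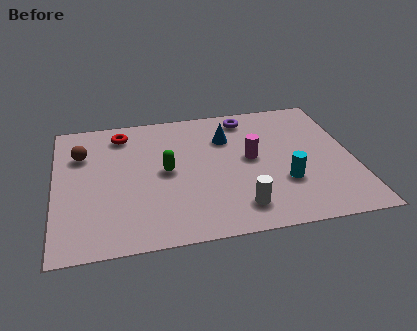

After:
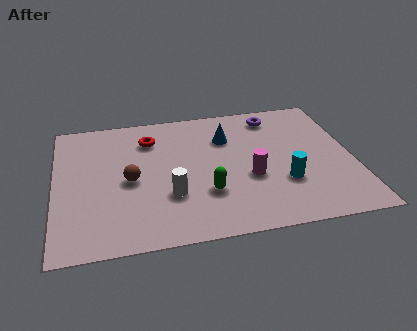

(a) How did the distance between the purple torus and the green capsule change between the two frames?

+0.8

The distance was about 4.1 in the first image and 4.9 in the second, so they moved 0.8 units further apart.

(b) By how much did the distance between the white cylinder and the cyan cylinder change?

+2.1

The distance was about 2.0 in the first image and 4.1 in the second, so they moved 2.1 units further apart.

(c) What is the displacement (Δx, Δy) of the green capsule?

(1.4, -1.5)

From the two frames, the green capsule sits at roughly (4.0, 3.9) before and (5.4, 2.4) after.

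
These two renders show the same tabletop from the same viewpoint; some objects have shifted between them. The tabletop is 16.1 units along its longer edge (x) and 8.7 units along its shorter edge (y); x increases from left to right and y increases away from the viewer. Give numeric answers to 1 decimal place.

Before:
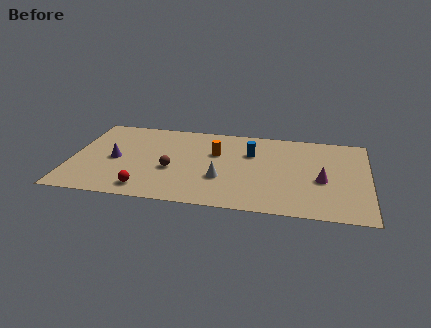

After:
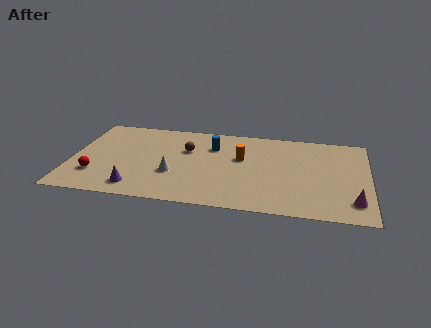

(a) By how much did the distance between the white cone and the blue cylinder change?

+0.5

The distance was about 3.3 in the first image and 3.8 in the second, so they moved 0.5 units further apart.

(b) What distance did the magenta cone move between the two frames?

2.5

The magenta cone moved from about (13.6, 3.7) to (15.3, 1.8), a distance of √(1.7² + 1.9²) ≈ 2.5.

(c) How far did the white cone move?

2.6

From (8.2, 3.0) to (5.6, 3.1), the white cone covered √(2.6² + 0.1²) ≈ 2.6 units.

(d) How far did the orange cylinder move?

1.4

The orange cylinder moved from about (7.8, 5.6) to (9.2, 5.3), a distance of √(1.4² + 0.3²) ≈ 1.4.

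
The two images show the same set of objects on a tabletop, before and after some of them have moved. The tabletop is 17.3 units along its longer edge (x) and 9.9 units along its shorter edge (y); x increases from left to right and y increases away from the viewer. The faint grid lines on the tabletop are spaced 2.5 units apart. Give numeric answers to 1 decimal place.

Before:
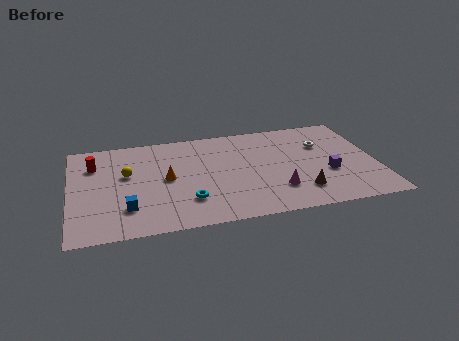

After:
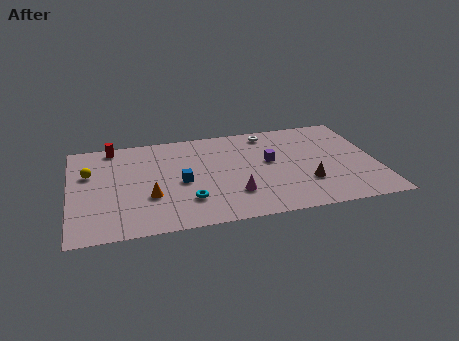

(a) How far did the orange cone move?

1.9

From (5.4, 5.0) to (4.4, 3.4), the orange cone covered √(1.0² + 1.6²) ≈ 1.9 units.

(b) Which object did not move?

the cyan torus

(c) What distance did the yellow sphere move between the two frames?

2.2

The yellow sphere moved from about (3.2, 5.9) to (1.1, 6.4), a distance of √(2.1² + 0.5²) ≈ 2.2.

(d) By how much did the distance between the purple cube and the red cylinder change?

-4.2

They were about 13.6 units apart before and 9.4 after — 4.2 units closer together.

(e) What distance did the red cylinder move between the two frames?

2.0

From (1.4, 7.2) to (2.5, 8.9), the red cylinder covered √(1.1² + 1.7²) ≈ 2.0 units.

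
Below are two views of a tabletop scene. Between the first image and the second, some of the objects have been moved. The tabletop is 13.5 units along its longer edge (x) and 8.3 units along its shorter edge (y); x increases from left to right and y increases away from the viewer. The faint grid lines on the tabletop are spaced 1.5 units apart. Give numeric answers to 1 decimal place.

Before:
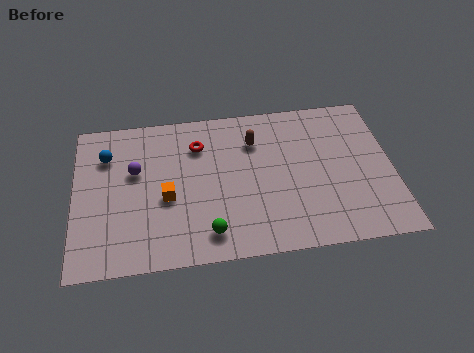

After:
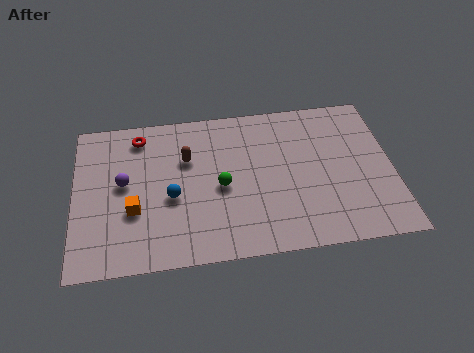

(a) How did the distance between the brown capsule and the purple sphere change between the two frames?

-2.3

They were about 5.2 units apart before and 2.9 after — 2.3 units closer together.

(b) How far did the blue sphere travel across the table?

3.7

The blue sphere was near (1.4, 6.1) before and (4.1, 3.5) after, so it travelled √(2.7² + 2.6²) ≈ 3.7 units.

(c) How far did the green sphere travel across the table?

2.5

The green sphere moved from about (5.6, 1.4) to (6.2, 3.8), a distance of √(0.6² + 2.4²) ≈ 2.5.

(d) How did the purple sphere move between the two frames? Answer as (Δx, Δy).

(-0.5, -0.6)

The purple sphere was at about (2.6, 5.1) and moved to about (2.1, 4.5).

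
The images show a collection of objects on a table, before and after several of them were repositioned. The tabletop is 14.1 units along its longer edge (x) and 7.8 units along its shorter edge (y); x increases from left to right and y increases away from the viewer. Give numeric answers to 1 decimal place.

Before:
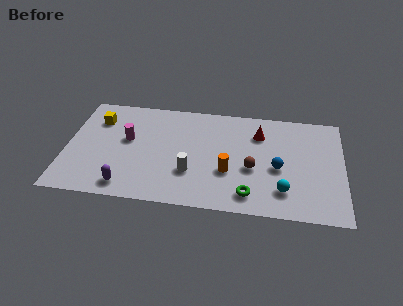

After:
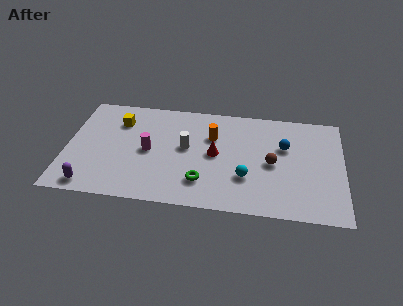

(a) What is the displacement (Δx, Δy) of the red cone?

(-2.2, -1.8)

The red cone was at about (9.8, 5.8) and moved to about (7.6, 4.0).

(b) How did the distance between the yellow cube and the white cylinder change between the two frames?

-2.1

The distance was about 5.9 in the first image and 3.8 in the second, so they moved 2.1 units closer together.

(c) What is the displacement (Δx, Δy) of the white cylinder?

(-0.3, 1.8)

The white cylinder started near (6.4, 2.5) and ended near (6.1, 4.3).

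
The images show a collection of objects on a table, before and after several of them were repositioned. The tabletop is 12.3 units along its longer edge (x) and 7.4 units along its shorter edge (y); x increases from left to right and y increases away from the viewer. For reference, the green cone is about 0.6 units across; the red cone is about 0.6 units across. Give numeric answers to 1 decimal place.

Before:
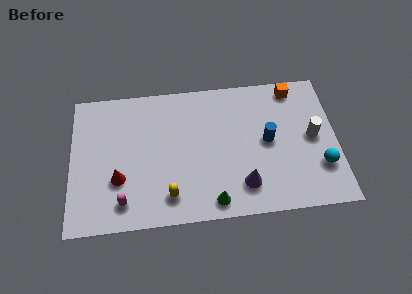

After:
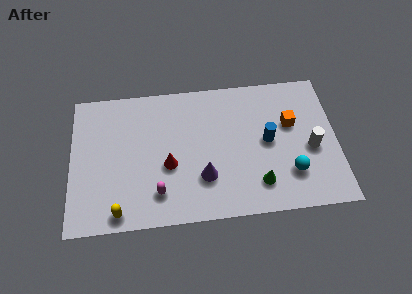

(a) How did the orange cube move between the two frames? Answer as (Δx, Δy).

(-0.2, -1.9)

From the two frames, the orange cube sits at roughly (10.4, 6.5) before and (10.2, 4.6) after.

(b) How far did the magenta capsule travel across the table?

1.6

The magenta capsule was near (2.4, 1.3) before and (4.0, 1.6) after, so it travelled √(1.6² + 0.3²) ≈ 1.6 units.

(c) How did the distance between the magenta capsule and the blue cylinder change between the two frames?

-1.6

Before: roughly 7.2 units apart; after: 5.6. That's 1.6 units closer together.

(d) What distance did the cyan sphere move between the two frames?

1.4

The cyan sphere moved from about (11.5, 2.2) to (10.1, 2.0), a distance of √(1.4² + 0.2²) ≈ 1.4.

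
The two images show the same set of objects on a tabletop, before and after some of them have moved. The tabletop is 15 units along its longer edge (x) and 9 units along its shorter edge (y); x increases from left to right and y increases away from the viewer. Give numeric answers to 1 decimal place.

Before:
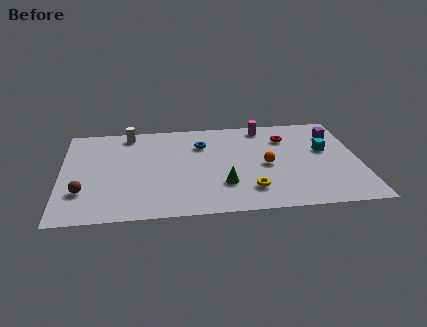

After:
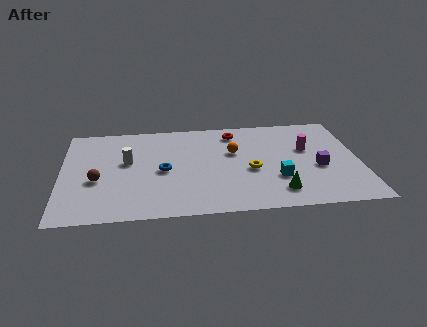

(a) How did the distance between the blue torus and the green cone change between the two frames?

+2.2

They were about 4.0 units apart before and 6.2 after — 2.2 units further apart.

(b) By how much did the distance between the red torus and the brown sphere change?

-3.1

They were about 11.1 units apart before and 8.0 after — 3.1 units closer together.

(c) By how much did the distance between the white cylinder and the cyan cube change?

-2.4

Before: roughly 10.2 units apart; after: 7.8. That's 2.4 units closer together.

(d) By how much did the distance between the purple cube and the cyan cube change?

+0.6

The distance was about 1.6 in the first image and 2.2 in the second, so they moved 0.6 units further apart.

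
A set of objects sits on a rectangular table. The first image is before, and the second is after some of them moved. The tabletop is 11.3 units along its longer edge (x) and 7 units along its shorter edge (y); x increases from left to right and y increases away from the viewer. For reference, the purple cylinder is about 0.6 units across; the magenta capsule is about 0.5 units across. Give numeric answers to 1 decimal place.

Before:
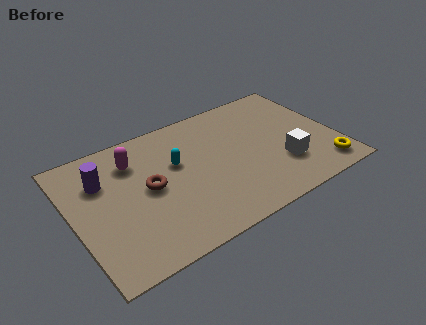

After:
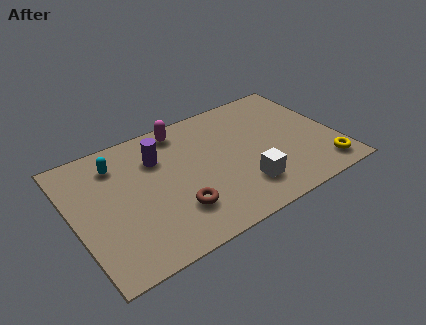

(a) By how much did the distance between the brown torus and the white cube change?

-2.9

The distance was about 5.8 in the first image and 2.9 in the second, so they moved 2.9 units closer together.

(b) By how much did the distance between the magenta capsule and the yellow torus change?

-1.3

They were about 8.7 units apart before and 7.4 after — 1.3 units closer together.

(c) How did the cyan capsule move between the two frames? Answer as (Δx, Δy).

(-2.4, 1.2)

The cyan capsule started near (4.5, 4.3) and ended near (2.1, 5.5).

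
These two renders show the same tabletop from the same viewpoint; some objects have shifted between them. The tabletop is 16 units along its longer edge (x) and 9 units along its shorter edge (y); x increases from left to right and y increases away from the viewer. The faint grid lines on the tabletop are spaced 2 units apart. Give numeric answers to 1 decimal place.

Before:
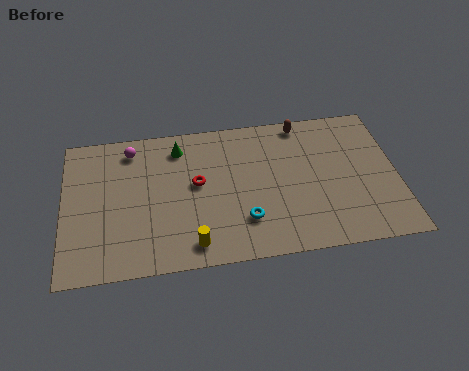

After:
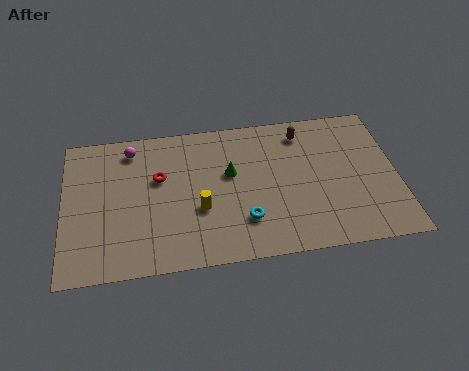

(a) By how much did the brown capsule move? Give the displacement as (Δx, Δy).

(0.0, -0.6)

From the two frames, the brown capsule sits at roughly (11.6, 8.1) before and (11.6, 7.5) after.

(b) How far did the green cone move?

3.1

The green cone was near (5.6, 7.4) before and (8.0, 5.4) after, so it travelled √(2.4² + 2.0²) ≈ 3.1 units.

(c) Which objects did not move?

the cyan torus and the magenta sphere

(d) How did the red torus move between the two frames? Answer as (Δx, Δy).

(-1.8, 0.6)

From the two frames, the red torus sits at roughly (6.4, 5.0) before and (4.6, 5.6) after.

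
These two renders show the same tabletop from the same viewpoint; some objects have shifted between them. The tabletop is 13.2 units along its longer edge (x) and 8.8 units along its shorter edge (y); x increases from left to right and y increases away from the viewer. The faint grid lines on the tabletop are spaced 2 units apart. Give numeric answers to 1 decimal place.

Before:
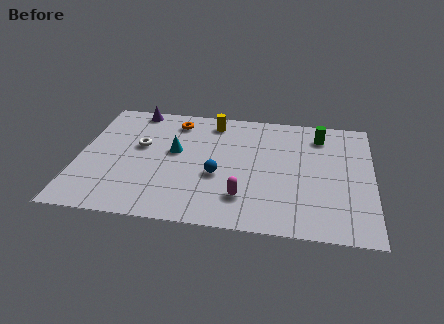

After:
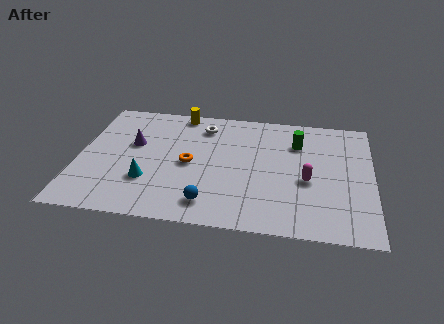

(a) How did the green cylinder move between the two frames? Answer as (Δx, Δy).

(-1.0, -0.7)

From the two frames, the green cylinder sits at roughly (10.8, 7.1) before and (9.8, 6.4) after.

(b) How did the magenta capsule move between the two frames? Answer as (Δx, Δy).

(2.8, 1.6)

From the two frames, the magenta capsule sits at roughly (7.5, 2.1) before and (10.3, 3.7) after.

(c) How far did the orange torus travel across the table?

3.2

The orange torus moved from about (4.2, 7.3) to (5.0, 4.2), a distance of √(0.8² + 3.1²) ≈ 3.2.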